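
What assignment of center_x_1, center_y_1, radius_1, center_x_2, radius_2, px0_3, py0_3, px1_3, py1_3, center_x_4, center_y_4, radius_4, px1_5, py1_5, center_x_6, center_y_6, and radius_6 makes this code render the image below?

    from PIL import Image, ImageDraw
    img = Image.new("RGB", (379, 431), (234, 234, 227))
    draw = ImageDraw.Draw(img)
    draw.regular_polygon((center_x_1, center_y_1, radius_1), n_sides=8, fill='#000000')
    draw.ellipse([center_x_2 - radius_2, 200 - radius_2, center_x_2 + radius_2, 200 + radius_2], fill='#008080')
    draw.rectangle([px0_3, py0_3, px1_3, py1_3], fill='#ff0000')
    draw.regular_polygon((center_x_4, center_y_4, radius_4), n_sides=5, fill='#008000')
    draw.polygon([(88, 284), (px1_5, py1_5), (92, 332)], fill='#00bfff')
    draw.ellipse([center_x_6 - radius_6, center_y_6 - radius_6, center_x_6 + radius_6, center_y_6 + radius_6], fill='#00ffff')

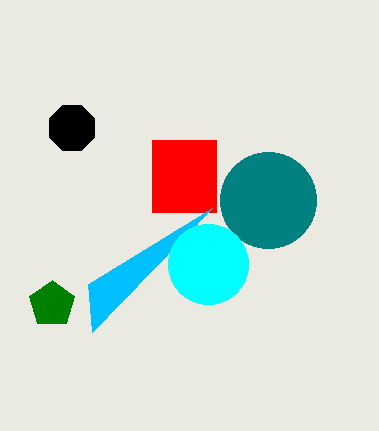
center_x_1 = 72, center_y_1 = 128, radius_1 = 24, center_x_2 = 268, radius_2 = 48, px0_3 = 152, py0_3 = 140, px1_3 = 216, py1_3 = 212, center_x_4 = 52, center_y_4 = 304, radius_4 = 24, px1_5 = 212, py1_5 = 208, center_x_6 = 208, center_y_6 = 264, radius_6 = 40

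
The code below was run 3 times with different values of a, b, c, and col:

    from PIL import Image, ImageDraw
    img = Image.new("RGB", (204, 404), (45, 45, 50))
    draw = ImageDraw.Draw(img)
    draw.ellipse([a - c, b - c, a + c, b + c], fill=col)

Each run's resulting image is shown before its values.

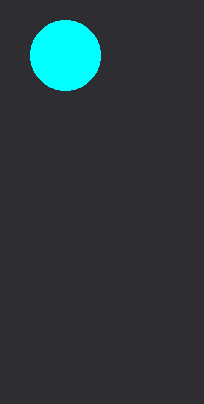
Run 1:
a = 65; b = 55; c = 35; col = 'cyan'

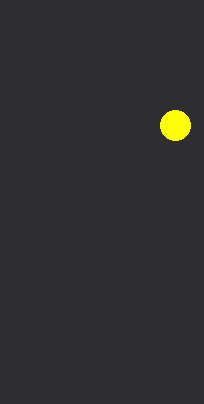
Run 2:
a = 175, b = 125, c = 15, col = 'yellow'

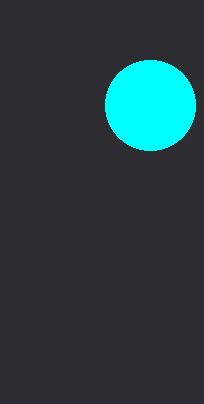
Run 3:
a = 150, b = 105, c = 45, col = 'cyan'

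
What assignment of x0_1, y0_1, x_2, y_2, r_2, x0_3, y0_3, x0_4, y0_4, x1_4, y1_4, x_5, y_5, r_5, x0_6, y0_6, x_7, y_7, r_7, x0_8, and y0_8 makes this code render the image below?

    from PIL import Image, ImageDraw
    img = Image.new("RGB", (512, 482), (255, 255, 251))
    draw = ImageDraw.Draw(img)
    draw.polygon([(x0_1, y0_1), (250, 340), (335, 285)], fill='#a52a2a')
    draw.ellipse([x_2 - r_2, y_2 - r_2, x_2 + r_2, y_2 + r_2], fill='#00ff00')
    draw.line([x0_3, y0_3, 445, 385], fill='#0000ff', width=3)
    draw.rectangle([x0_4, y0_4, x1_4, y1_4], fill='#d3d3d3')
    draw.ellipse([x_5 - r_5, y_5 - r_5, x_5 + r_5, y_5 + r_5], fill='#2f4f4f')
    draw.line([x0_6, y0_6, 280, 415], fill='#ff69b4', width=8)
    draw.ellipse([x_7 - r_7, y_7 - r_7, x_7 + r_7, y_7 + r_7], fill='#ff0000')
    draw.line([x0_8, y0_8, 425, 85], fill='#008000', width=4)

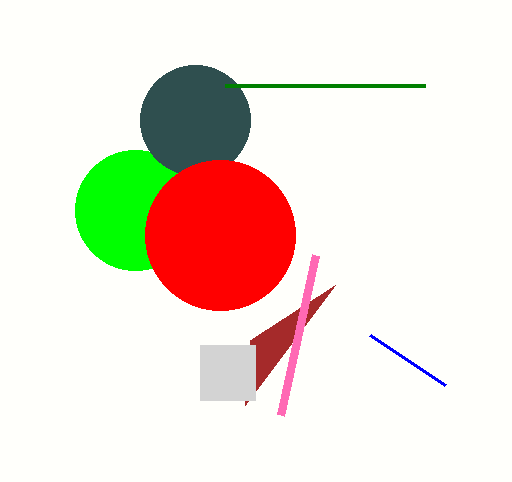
x0_1 = 245
y0_1 = 405
x_2 = 135
y_2 = 210
r_2 = 60
x0_3 = 370
y0_3 = 335
x0_4 = 200
y0_4 = 345
x1_4 = 255
y1_4 = 400
x_5 = 195
y_5 = 120
r_5 = 55
x0_6 = 315
y0_6 = 255
x_7 = 220
y_7 = 235
r_7 = 75
x0_8 = 225
y0_8 = 85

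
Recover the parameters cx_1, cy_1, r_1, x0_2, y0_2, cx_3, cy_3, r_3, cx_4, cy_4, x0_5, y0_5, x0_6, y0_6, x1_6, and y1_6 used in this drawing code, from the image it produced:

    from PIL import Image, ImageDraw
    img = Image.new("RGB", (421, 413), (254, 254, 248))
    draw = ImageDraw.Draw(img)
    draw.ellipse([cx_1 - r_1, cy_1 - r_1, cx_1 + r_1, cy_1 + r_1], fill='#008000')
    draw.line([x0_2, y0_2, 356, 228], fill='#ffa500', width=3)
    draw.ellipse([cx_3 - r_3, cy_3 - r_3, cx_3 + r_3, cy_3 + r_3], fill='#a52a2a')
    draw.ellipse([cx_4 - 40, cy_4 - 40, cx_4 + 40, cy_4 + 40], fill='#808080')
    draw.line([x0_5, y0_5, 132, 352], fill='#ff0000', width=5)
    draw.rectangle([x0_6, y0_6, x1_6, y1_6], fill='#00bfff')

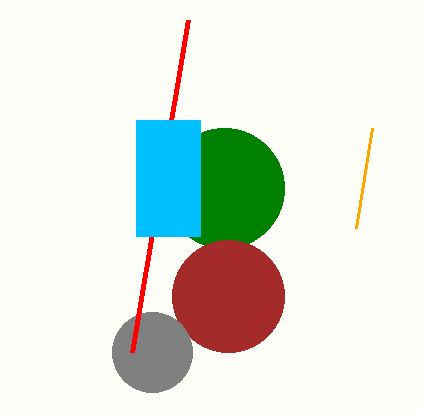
cx_1 = 224; cy_1 = 188; r_1 = 60; x0_2 = 372; y0_2 = 128; cx_3 = 228; cy_3 = 296; r_3 = 56; cx_4 = 152; cy_4 = 352; x0_5 = 188; y0_5 = 20; x0_6 = 136; y0_6 = 120; x1_6 = 200; y1_6 = 236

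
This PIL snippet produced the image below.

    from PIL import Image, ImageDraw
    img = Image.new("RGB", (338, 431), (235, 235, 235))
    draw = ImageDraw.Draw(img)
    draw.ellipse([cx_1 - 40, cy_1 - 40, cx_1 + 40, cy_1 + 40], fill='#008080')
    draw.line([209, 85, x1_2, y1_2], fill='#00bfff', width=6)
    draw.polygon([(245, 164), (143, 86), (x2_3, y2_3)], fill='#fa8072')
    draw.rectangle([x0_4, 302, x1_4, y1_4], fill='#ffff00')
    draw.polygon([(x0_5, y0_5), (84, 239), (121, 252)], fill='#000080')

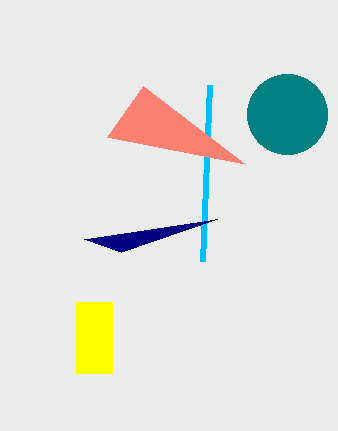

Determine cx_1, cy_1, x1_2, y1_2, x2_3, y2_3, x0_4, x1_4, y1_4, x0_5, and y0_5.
cx_1 = 287
cy_1 = 114
x1_2 = 202
y1_2 = 261
x2_3 = 107
y2_3 = 137
x0_4 = 76
x1_4 = 112
y1_4 = 373
x0_5 = 217
y0_5 = 219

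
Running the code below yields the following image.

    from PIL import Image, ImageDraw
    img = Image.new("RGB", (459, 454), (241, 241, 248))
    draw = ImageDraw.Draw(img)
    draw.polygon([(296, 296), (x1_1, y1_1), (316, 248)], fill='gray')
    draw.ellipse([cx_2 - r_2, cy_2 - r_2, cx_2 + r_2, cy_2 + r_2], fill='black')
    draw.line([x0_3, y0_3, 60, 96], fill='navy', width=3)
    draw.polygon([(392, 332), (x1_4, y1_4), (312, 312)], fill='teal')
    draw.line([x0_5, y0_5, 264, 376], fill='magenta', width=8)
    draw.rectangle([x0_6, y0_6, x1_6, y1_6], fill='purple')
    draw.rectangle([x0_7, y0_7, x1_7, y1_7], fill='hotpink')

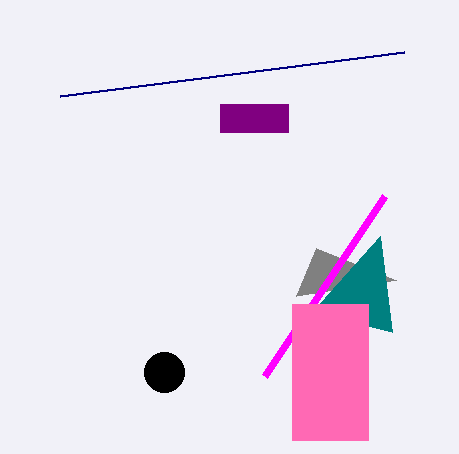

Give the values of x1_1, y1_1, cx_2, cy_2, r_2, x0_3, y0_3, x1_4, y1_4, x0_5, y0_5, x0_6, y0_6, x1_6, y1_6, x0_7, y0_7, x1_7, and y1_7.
x1_1 = 396, y1_1 = 280, cx_2 = 164, cy_2 = 372, r_2 = 20, x0_3 = 404, y0_3 = 52, x1_4 = 380, y1_4 = 236, x0_5 = 384, y0_5 = 196, x0_6 = 220, y0_6 = 104, x1_6 = 288, y1_6 = 132, x0_7 = 292, y0_7 = 304, x1_7 = 368, y1_7 = 440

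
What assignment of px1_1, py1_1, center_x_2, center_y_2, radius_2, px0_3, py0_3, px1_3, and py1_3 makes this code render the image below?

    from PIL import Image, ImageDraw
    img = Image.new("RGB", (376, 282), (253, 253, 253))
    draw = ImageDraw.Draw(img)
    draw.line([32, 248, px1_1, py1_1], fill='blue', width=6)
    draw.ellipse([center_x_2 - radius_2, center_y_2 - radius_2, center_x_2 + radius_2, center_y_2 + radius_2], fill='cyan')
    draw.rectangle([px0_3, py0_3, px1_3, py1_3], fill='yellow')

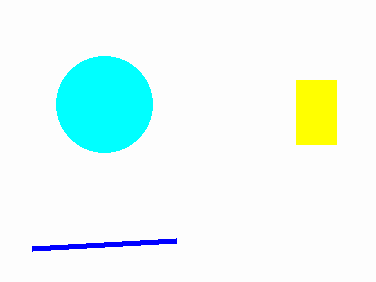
px1_1 = 176
py1_1 = 240
center_x_2 = 104
center_y_2 = 104
radius_2 = 48
px0_3 = 296
py0_3 = 80
px1_3 = 336
py1_3 = 144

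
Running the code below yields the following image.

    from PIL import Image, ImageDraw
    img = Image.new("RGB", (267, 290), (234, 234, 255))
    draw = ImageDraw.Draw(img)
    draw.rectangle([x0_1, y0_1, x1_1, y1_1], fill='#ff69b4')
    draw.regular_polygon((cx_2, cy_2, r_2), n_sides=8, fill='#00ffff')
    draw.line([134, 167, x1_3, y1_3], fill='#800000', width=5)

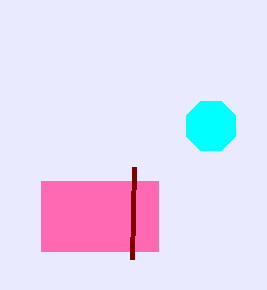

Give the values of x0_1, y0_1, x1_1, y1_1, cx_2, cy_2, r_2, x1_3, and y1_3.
x0_1 = 41
y0_1 = 181
x1_1 = 158
y1_1 = 251
cx_2 = 211
cy_2 = 126
r_2 = 27
x1_3 = 132
y1_3 = 259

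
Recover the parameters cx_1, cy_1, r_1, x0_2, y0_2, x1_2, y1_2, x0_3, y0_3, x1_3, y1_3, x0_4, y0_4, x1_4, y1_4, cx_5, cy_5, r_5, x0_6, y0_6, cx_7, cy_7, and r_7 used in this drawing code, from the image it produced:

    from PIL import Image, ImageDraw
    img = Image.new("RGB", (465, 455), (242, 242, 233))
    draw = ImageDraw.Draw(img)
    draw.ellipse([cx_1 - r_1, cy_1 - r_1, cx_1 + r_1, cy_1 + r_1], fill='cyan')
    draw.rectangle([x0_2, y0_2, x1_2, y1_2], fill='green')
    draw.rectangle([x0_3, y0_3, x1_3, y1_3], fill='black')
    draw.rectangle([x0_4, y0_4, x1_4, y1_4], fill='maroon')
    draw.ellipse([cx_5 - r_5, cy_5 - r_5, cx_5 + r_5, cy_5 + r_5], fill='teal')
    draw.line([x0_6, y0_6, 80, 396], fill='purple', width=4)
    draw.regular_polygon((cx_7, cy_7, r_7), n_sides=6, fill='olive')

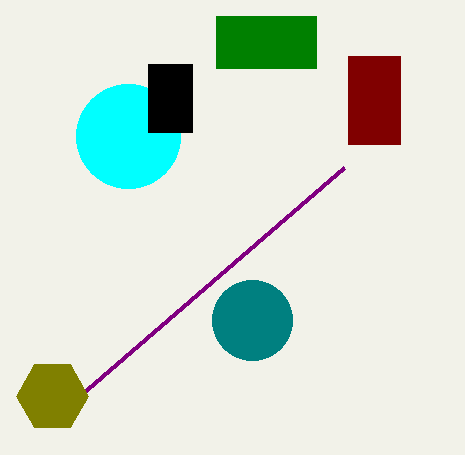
cx_1 = 128
cy_1 = 136
r_1 = 52
x0_2 = 216
y0_2 = 16
x1_2 = 316
y1_2 = 68
x0_3 = 148
y0_3 = 64
x1_3 = 192
y1_3 = 132
x0_4 = 348
y0_4 = 56
x1_4 = 400
y1_4 = 144
cx_5 = 252
cy_5 = 320
r_5 = 40
x0_6 = 344
y0_6 = 168
cx_7 = 52
cy_7 = 396
r_7 = 36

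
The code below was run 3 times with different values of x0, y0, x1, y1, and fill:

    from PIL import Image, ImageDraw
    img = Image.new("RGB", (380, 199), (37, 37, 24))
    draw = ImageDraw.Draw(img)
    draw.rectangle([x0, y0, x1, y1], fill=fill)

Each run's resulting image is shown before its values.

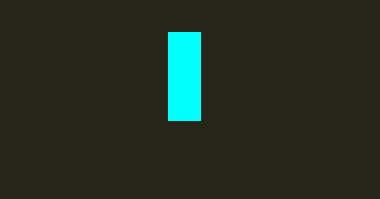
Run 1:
x0 = 168, y0 = 32, x1 = 200, y1 = 120, fill = 'cyan'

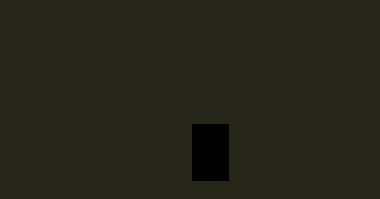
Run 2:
x0 = 192
y0 = 124
x1 = 228
y1 = 180
fill = 'black'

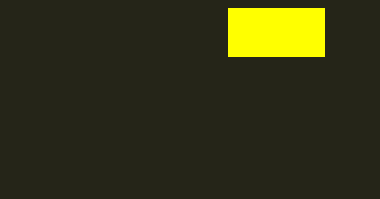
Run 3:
x0 = 228
y0 = 8
x1 = 324
y1 = 56
fill = 'yellow'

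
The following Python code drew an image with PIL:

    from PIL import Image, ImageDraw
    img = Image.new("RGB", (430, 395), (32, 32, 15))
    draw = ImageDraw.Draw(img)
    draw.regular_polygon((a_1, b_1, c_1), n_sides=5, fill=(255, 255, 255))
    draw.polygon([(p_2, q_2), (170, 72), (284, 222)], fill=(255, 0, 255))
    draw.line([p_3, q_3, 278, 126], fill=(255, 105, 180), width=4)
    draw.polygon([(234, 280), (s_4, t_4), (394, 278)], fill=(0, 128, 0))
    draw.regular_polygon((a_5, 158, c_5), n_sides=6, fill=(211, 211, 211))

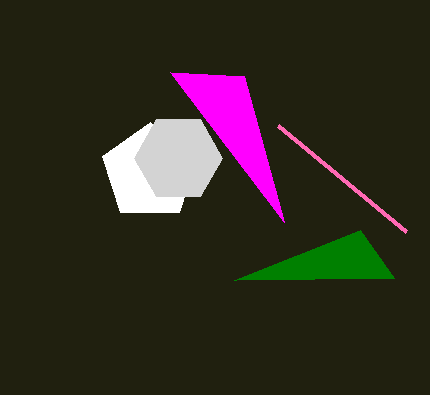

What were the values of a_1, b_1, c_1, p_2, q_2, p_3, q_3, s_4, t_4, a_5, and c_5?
a_1 = 150; b_1 = 172; c_1 = 50; p_2 = 244; q_2 = 76; p_3 = 406; q_3 = 232; s_4 = 360; t_4 = 230; a_5 = 178; c_5 = 44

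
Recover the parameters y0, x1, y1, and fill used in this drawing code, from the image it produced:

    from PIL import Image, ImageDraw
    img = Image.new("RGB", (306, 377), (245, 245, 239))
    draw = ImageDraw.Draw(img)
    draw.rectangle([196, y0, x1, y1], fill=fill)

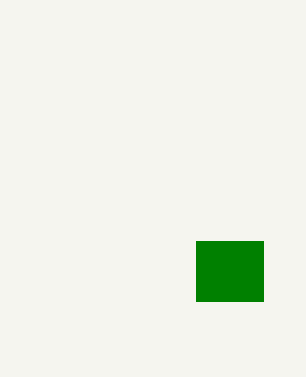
y0 = 241
x1 = 263
y1 = 301
fill = 'green'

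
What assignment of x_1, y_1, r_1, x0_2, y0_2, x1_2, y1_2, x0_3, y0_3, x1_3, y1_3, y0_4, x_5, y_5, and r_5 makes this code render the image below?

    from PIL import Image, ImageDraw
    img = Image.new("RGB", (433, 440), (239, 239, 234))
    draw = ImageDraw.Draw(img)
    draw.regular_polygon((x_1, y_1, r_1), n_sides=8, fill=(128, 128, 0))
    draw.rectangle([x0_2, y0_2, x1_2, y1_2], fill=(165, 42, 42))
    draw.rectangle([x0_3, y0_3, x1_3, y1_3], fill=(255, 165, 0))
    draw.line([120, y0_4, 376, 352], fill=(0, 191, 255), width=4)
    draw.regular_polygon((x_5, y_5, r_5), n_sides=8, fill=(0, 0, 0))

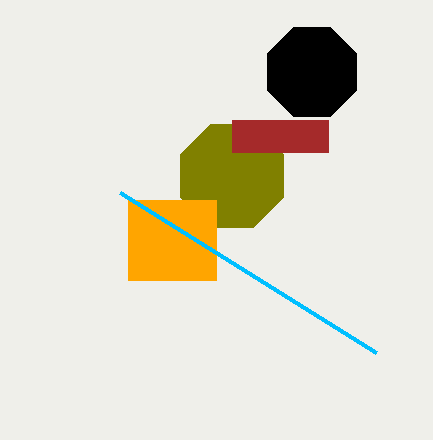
x_1 = 232, y_1 = 176, r_1 = 56, x0_2 = 232, y0_2 = 120, x1_2 = 328, y1_2 = 152, x0_3 = 128, y0_3 = 200, x1_3 = 216, y1_3 = 280, y0_4 = 192, x_5 = 312, y_5 = 72, r_5 = 48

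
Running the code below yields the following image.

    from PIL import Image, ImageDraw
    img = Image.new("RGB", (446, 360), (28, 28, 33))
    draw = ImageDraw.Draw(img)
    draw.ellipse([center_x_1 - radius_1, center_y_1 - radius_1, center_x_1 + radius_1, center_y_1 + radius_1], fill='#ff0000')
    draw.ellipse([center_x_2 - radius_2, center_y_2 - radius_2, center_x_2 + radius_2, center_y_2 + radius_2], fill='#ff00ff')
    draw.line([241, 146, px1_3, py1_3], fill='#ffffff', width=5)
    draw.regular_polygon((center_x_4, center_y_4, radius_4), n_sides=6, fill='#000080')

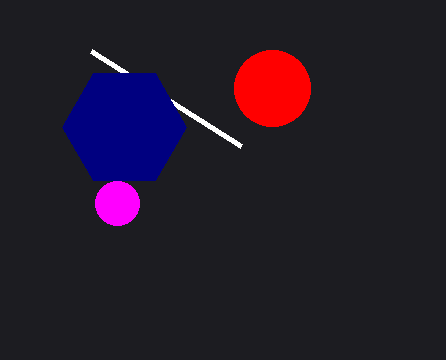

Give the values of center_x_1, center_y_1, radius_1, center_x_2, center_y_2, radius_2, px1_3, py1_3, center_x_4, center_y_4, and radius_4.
center_x_1 = 272; center_y_1 = 88; radius_1 = 38; center_x_2 = 117; center_y_2 = 203; radius_2 = 22; px1_3 = 91; py1_3 = 51; center_x_4 = 124; center_y_4 = 127; radius_4 = 62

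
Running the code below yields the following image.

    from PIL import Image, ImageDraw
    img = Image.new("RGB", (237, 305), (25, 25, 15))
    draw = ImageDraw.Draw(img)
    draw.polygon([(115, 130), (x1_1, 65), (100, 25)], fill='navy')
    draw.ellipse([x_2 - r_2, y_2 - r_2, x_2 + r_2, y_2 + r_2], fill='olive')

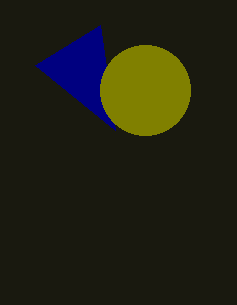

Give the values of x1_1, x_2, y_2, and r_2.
x1_1 = 35, x_2 = 145, y_2 = 90, r_2 = 45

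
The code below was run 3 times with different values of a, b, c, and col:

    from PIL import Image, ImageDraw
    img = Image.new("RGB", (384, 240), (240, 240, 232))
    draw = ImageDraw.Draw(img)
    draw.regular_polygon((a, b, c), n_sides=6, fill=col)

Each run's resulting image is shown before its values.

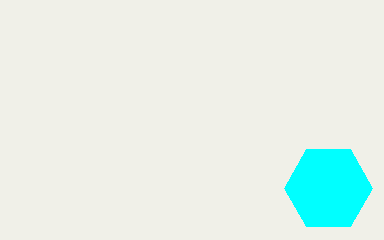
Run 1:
a = 328, b = 188, c = 44, col = 'cyan'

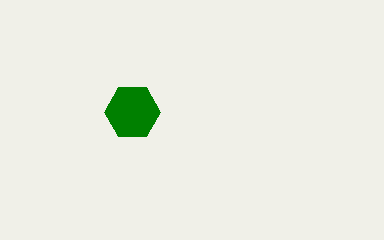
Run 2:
a = 132; b = 112; c = 28; col = 'green'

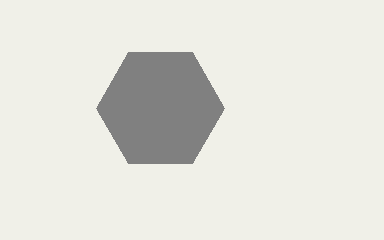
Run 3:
a = 160, b = 108, c = 64, col = 'gray'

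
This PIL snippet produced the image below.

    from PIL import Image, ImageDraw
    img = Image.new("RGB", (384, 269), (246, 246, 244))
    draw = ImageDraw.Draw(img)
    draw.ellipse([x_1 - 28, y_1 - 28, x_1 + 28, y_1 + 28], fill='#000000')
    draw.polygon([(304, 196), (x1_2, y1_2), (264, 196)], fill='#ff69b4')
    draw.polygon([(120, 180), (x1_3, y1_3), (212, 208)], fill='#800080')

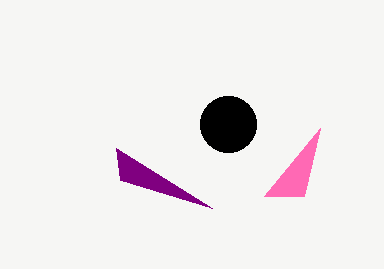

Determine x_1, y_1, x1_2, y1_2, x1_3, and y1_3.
x_1 = 228, y_1 = 124, x1_2 = 320, y1_2 = 128, x1_3 = 116, y1_3 = 148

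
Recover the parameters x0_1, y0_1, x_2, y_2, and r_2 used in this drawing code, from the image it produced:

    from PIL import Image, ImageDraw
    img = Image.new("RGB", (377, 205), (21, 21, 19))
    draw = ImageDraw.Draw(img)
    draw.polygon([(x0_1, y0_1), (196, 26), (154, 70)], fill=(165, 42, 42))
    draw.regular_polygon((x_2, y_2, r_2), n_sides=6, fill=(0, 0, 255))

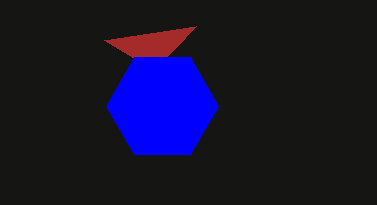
x0_1 = 104; y0_1 = 40; x_2 = 162; y_2 = 106; r_2 = 56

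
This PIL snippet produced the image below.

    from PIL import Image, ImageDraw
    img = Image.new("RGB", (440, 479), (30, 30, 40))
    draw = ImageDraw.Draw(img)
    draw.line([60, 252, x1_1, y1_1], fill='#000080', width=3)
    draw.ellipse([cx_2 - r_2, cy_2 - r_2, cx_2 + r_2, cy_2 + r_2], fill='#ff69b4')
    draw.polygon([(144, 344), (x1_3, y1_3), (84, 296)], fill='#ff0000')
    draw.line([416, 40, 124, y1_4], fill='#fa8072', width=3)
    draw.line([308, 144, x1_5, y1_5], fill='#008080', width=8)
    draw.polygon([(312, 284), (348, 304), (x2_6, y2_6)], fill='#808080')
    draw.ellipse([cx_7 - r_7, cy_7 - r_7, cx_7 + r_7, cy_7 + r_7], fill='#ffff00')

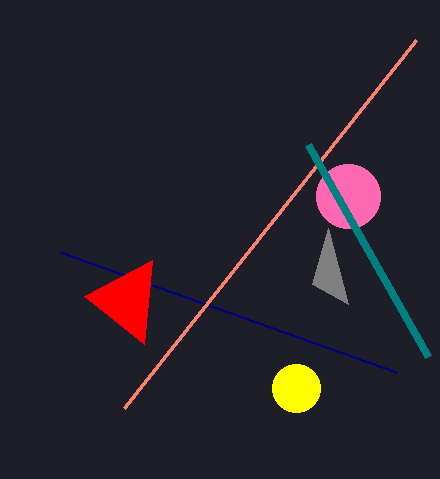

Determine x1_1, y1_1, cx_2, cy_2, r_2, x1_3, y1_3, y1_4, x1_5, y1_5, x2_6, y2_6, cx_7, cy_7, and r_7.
x1_1 = 396; y1_1 = 372; cx_2 = 348; cy_2 = 196; r_2 = 32; x1_3 = 152; y1_3 = 260; y1_4 = 408; x1_5 = 428; y1_5 = 356; x2_6 = 328; y2_6 = 228; cx_7 = 296; cy_7 = 388; r_7 = 24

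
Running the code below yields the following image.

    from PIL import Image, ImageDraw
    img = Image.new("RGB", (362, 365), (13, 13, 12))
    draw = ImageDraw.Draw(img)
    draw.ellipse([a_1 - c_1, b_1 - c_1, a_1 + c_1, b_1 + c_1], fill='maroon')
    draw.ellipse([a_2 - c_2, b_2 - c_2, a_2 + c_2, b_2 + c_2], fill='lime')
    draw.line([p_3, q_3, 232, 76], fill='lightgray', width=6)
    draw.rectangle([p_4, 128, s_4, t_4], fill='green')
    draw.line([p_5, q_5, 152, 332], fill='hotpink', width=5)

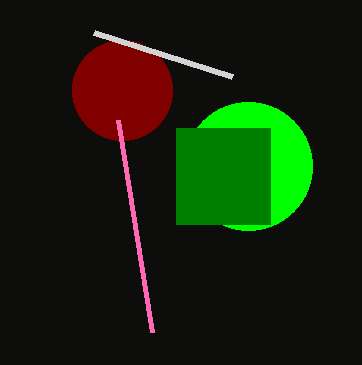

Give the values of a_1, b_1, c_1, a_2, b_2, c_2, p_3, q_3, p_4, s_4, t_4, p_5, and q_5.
a_1 = 122; b_1 = 90; c_1 = 50; a_2 = 248; b_2 = 166; c_2 = 64; p_3 = 94; q_3 = 32; p_4 = 176; s_4 = 270; t_4 = 224; p_5 = 118; q_5 = 120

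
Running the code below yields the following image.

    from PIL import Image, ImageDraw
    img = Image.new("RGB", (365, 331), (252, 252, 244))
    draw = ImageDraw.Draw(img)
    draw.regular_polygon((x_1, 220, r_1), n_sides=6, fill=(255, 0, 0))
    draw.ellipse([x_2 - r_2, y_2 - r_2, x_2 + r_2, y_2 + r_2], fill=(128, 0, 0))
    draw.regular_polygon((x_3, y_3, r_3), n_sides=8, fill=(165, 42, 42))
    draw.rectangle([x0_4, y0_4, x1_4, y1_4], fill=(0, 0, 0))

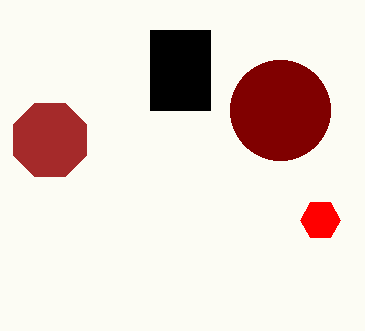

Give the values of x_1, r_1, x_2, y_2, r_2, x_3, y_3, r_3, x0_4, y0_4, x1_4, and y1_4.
x_1 = 320
r_1 = 20
x_2 = 280
y_2 = 110
r_2 = 50
x_3 = 50
y_3 = 140
r_3 = 40
x0_4 = 150
y0_4 = 30
x1_4 = 210
y1_4 = 110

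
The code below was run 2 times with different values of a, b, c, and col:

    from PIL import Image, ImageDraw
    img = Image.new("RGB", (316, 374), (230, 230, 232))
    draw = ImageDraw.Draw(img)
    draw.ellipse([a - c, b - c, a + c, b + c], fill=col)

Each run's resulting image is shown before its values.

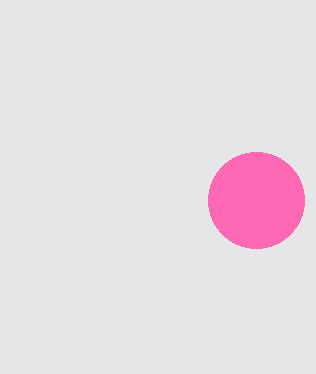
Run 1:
a = 256; b = 200; c = 48; col = 'hotpink'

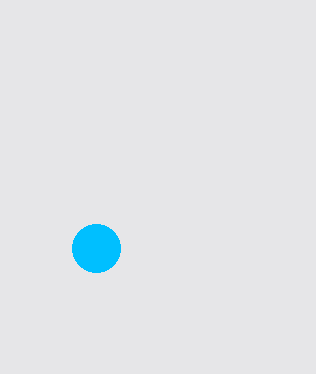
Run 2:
a = 96
b = 248
c = 24
col = 'deepskyblue'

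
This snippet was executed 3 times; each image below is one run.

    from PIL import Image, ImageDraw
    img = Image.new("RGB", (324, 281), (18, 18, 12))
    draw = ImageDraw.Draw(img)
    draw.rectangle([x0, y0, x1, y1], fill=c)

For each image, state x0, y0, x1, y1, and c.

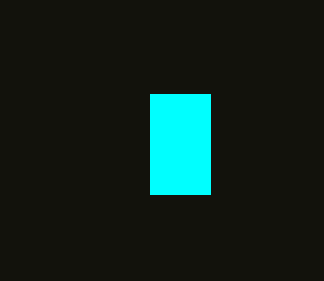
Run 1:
x0 = 150, y0 = 94, x1 = 210, y1 = 194, c = 'cyan'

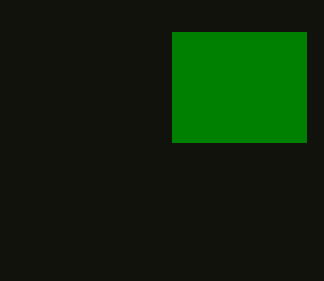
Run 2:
x0 = 172, y0 = 32, x1 = 306, y1 = 142, c = 'green'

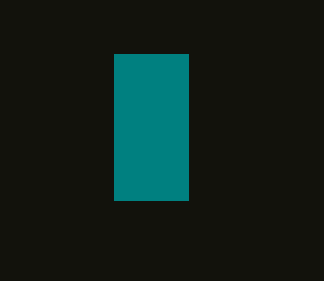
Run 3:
x0 = 114; y0 = 54; x1 = 188; y1 = 200; c = 'teal'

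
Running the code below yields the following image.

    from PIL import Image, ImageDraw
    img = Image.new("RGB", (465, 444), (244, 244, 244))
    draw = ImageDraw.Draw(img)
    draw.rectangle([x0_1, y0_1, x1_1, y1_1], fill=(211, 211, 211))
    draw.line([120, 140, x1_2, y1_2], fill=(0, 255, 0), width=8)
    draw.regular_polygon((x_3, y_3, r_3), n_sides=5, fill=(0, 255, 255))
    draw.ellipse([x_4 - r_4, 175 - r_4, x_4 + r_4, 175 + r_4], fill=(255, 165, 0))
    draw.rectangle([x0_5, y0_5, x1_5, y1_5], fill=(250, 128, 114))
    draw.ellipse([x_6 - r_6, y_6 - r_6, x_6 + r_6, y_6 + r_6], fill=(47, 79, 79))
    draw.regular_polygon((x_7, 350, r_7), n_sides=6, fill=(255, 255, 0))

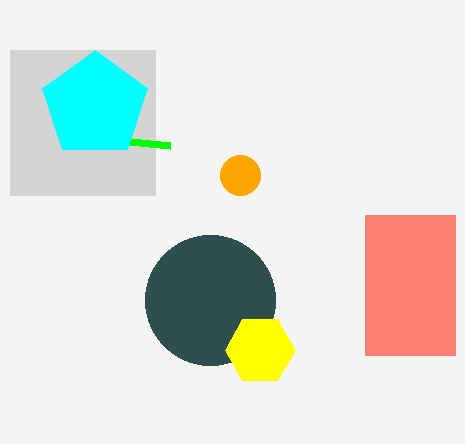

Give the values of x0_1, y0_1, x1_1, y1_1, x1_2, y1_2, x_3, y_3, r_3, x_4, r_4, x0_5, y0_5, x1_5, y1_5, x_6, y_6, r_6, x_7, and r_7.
x0_1 = 10
y0_1 = 50
x1_1 = 155
y1_1 = 195
x1_2 = 170
y1_2 = 145
x_3 = 95
y_3 = 105
r_3 = 55
x_4 = 240
r_4 = 20
x0_5 = 365
y0_5 = 215
x1_5 = 455
y1_5 = 355
x_6 = 210
y_6 = 300
r_6 = 65
x_7 = 260
r_7 = 35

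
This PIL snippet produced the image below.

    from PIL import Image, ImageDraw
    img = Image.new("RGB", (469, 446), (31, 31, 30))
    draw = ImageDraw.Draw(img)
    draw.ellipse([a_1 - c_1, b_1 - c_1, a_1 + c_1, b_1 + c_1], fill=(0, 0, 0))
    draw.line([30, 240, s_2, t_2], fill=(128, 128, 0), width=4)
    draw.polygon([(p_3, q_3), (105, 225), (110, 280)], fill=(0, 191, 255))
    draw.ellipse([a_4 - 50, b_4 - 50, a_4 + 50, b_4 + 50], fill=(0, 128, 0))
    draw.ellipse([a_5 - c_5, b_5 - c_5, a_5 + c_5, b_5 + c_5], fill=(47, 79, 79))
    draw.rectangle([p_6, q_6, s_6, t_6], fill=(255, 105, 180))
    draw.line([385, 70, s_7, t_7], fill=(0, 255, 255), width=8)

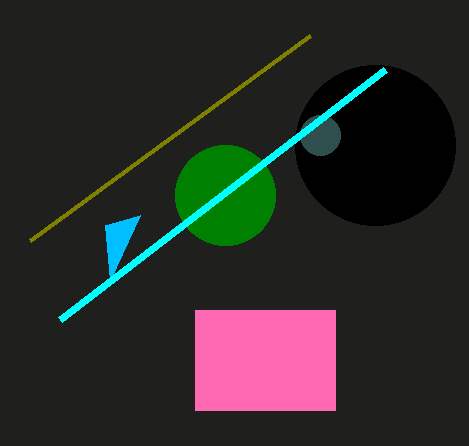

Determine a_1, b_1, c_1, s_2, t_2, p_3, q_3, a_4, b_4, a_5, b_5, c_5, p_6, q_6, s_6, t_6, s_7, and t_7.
a_1 = 375
b_1 = 145
c_1 = 80
s_2 = 310
t_2 = 35
p_3 = 140
q_3 = 215
a_4 = 225
b_4 = 195
a_5 = 320
b_5 = 135
c_5 = 20
p_6 = 195
q_6 = 310
s_6 = 335
t_6 = 410
s_7 = 60
t_7 = 320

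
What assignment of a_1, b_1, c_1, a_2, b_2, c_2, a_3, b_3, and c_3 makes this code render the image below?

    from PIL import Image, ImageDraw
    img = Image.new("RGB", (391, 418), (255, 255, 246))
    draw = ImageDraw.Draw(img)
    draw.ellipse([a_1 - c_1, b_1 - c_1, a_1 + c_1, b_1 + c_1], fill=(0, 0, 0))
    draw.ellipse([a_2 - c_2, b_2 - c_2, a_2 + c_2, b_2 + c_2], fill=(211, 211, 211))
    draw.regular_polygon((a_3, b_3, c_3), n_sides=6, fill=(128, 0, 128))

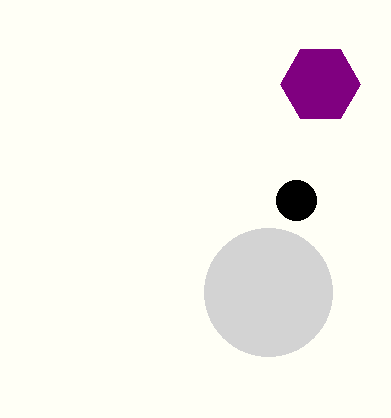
a_1 = 296; b_1 = 200; c_1 = 20; a_2 = 268; b_2 = 292; c_2 = 64; a_3 = 320; b_3 = 84; c_3 = 40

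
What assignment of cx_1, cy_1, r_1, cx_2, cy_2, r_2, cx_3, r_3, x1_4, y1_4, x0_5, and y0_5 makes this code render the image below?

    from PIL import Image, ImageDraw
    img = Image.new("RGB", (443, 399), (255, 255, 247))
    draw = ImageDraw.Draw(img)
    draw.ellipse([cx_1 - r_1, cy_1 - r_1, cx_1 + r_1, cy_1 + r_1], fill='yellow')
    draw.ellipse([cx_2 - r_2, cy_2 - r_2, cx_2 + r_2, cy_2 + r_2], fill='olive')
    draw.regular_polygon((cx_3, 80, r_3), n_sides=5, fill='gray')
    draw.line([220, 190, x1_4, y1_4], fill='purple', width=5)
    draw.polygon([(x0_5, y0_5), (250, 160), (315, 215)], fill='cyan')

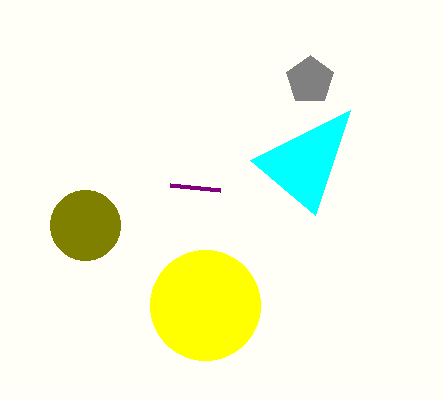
cx_1 = 205; cy_1 = 305; r_1 = 55; cx_2 = 85; cy_2 = 225; r_2 = 35; cx_3 = 310; r_3 = 25; x1_4 = 170; y1_4 = 185; x0_5 = 350; y0_5 = 110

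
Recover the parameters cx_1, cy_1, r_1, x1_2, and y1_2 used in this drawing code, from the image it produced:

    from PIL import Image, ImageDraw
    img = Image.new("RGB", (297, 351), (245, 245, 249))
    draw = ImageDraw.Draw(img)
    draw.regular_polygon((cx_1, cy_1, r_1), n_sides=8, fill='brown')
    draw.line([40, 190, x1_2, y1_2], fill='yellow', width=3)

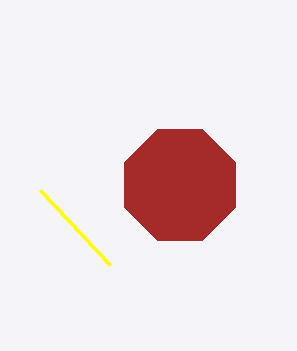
cx_1 = 180, cy_1 = 185, r_1 = 60, x1_2 = 110, y1_2 = 265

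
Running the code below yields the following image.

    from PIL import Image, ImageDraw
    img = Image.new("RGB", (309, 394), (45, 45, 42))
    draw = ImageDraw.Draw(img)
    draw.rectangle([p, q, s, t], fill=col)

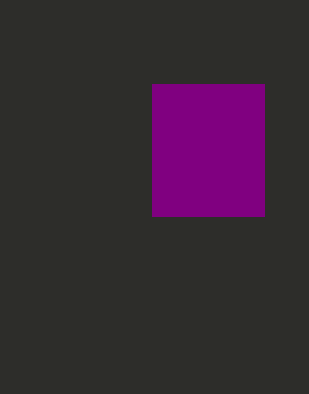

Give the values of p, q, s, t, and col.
p = 152; q = 84; s = 264; t = 216; col = 'purple'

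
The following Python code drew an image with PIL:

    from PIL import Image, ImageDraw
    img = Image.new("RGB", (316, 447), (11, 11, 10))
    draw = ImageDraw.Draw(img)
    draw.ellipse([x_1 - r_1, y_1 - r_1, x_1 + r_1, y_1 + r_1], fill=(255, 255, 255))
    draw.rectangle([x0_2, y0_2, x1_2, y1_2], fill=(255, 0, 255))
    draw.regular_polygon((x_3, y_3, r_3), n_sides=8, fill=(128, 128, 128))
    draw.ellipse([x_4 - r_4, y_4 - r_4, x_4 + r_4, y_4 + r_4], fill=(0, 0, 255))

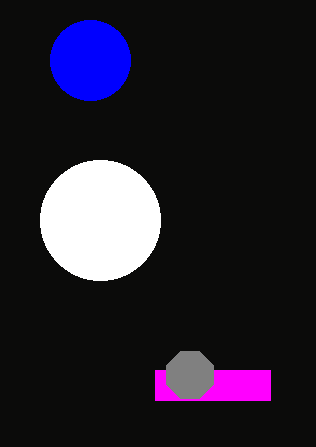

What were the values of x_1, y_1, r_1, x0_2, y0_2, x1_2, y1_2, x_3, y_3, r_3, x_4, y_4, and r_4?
x_1 = 100
y_1 = 220
r_1 = 60
x0_2 = 155
y0_2 = 370
x1_2 = 270
y1_2 = 400
x_3 = 190
y_3 = 375
r_3 = 25
x_4 = 90
y_4 = 60
r_4 = 40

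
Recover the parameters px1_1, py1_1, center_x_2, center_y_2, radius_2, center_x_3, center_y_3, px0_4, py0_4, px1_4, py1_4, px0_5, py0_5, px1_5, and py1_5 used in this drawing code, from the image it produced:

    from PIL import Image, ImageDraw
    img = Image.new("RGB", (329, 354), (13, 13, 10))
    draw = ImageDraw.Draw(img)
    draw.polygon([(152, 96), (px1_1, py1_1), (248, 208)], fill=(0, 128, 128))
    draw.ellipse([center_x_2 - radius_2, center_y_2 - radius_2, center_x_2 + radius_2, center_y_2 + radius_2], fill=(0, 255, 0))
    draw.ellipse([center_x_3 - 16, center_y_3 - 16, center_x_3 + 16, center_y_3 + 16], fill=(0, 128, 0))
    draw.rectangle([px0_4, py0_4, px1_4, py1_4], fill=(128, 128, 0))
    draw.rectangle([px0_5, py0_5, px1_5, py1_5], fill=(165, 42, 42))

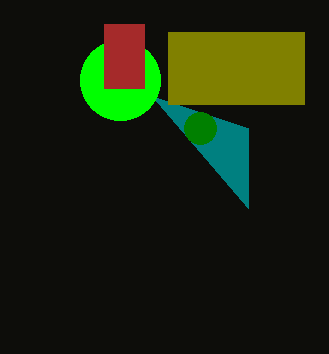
px1_1 = 248; py1_1 = 128; center_x_2 = 120; center_y_2 = 80; radius_2 = 40; center_x_3 = 200; center_y_3 = 128; px0_4 = 168; py0_4 = 32; px1_4 = 304; py1_4 = 104; px0_5 = 104; py0_5 = 24; px1_5 = 144; py1_5 = 88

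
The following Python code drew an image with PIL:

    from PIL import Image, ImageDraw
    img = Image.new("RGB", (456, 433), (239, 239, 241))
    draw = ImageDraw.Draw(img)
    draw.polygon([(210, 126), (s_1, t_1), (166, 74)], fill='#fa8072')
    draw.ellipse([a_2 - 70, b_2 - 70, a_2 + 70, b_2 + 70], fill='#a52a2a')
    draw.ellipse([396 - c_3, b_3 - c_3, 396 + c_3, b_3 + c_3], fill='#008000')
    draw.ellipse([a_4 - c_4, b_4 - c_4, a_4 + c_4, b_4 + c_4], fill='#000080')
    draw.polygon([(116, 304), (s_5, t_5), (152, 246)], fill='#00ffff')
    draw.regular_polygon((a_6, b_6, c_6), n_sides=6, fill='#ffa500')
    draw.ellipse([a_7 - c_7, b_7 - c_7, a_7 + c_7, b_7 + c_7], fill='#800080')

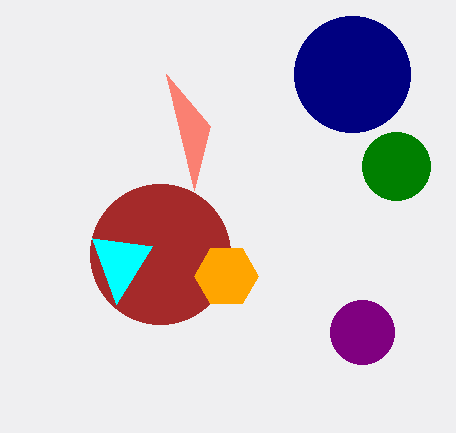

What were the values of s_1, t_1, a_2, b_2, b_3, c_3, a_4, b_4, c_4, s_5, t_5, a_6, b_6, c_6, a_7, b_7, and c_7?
s_1 = 194, t_1 = 190, a_2 = 160, b_2 = 254, b_3 = 166, c_3 = 34, a_4 = 352, b_4 = 74, c_4 = 58, s_5 = 92, t_5 = 238, a_6 = 226, b_6 = 276, c_6 = 32, a_7 = 362, b_7 = 332, c_7 = 32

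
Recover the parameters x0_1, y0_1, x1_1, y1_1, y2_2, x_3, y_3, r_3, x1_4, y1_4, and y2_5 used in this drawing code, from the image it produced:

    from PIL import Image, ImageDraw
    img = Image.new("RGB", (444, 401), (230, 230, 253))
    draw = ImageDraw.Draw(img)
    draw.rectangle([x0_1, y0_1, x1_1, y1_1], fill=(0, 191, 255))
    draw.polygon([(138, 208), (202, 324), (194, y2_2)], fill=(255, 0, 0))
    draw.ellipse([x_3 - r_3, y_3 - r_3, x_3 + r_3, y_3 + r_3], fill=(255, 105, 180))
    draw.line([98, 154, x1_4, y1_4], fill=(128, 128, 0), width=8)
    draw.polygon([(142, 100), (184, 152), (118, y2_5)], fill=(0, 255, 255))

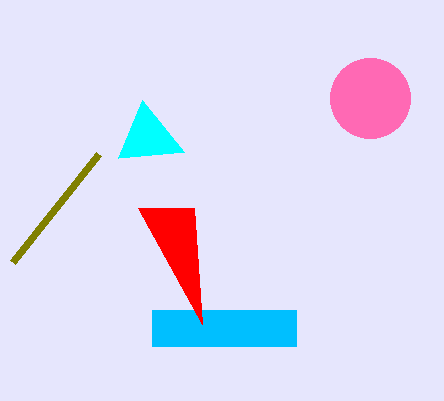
x0_1 = 152; y0_1 = 310; x1_1 = 296; y1_1 = 346; y2_2 = 208; x_3 = 370; y_3 = 98; r_3 = 40; x1_4 = 12; y1_4 = 262; y2_5 = 158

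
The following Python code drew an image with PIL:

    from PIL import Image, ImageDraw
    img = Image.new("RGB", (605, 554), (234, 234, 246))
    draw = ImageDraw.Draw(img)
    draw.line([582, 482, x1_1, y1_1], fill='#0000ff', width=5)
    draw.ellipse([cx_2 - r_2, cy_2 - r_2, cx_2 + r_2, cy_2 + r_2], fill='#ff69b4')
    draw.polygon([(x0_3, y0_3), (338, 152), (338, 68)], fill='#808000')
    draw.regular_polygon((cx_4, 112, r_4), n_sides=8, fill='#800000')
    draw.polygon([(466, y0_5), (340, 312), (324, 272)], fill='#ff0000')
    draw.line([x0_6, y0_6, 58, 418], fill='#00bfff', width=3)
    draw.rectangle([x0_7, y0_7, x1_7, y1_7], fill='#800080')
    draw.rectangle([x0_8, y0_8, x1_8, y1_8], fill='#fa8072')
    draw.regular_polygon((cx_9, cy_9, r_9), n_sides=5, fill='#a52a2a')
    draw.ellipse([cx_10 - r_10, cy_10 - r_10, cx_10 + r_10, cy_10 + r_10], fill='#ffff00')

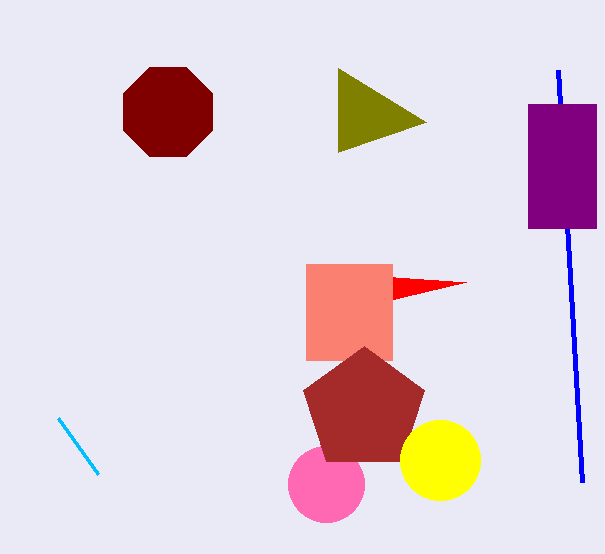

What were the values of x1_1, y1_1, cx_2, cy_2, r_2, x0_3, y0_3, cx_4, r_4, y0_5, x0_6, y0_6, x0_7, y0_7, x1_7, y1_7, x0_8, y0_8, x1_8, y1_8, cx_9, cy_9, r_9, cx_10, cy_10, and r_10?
x1_1 = 558; y1_1 = 70; cx_2 = 326; cy_2 = 484; r_2 = 38; x0_3 = 426; y0_3 = 122; cx_4 = 168; r_4 = 48; y0_5 = 282; x0_6 = 98; y0_6 = 474; x0_7 = 528; y0_7 = 104; x1_7 = 596; y1_7 = 228; x0_8 = 306; y0_8 = 264; x1_8 = 392; y1_8 = 360; cx_9 = 364; cy_9 = 410; r_9 = 64; cx_10 = 440; cy_10 = 460; r_10 = 40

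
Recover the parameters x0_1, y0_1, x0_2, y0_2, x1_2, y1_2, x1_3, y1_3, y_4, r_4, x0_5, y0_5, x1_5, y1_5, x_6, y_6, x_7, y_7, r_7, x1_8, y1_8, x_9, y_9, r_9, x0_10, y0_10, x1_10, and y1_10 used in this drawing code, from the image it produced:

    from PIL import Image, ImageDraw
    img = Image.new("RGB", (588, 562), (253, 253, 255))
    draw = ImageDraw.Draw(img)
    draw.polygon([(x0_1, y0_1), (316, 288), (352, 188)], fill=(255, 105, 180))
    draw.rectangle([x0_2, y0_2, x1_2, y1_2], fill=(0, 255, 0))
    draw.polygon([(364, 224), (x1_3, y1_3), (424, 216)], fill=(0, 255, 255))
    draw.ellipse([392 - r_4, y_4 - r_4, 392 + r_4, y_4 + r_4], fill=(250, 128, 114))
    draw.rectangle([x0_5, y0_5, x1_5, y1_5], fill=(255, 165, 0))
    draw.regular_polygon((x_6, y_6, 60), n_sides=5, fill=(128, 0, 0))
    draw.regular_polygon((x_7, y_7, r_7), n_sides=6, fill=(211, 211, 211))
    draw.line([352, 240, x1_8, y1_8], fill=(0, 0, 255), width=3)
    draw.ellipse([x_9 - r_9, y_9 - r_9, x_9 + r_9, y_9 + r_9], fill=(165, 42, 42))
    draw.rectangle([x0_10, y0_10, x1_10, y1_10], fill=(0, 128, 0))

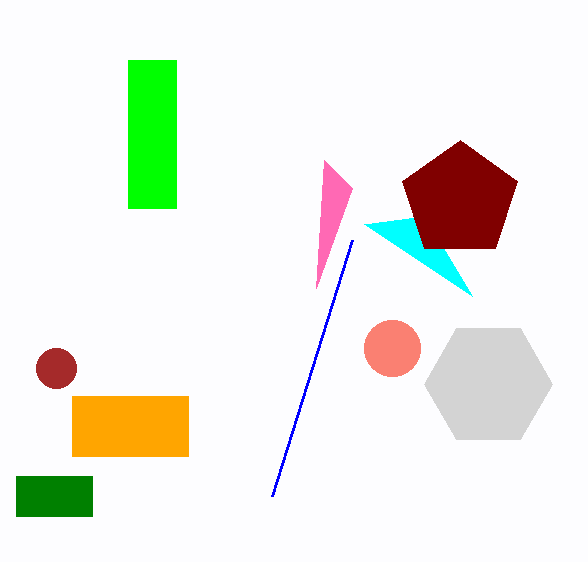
x0_1 = 324, y0_1 = 160, x0_2 = 128, y0_2 = 60, x1_2 = 176, y1_2 = 208, x1_3 = 472, y1_3 = 296, y_4 = 348, r_4 = 28, x0_5 = 72, y0_5 = 396, x1_5 = 188, y1_5 = 456, x_6 = 460, y_6 = 200, x_7 = 488, y_7 = 384, r_7 = 64, x1_8 = 272, y1_8 = 496, x_9 = 56, y_9 = 368, r_9 = 20, x0_10 = 16, y0_10 = 476, x1_10 = 92, y1_10 = 516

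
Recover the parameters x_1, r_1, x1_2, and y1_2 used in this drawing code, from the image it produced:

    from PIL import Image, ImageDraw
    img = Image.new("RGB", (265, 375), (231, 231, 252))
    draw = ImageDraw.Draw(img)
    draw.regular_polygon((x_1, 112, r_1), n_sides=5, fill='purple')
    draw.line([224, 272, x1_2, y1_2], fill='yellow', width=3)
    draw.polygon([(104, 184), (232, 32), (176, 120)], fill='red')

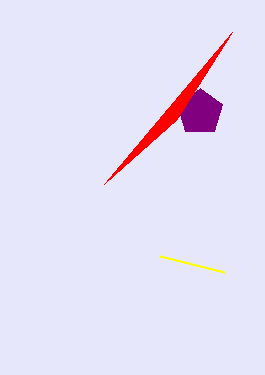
x_1 = 200; r_1 = 24; x1_2 = 160; y1_2 = 256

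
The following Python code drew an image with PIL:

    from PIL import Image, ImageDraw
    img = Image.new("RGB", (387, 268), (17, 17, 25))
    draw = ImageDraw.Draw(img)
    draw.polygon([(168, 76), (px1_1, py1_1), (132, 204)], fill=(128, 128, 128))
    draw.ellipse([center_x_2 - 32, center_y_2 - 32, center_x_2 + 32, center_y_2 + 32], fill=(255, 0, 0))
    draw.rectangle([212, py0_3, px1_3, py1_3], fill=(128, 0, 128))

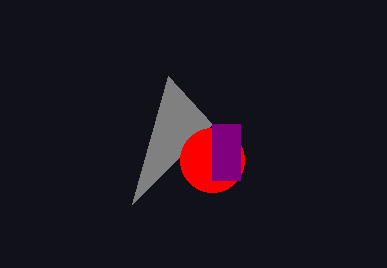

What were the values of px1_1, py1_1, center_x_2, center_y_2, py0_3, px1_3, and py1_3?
px1_1 = 212
py1_1 = 124
center_x_2 = 212
center_y_2 = 160
py0_3 = 124
px1_3 = 240
py1_3 = 180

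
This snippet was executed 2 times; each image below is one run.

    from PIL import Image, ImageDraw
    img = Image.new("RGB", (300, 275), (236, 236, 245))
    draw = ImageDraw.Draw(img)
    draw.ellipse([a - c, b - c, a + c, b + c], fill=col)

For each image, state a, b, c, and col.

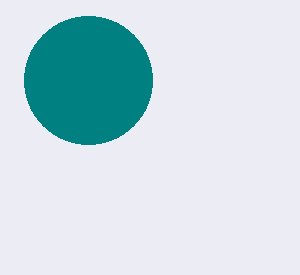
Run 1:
a = 88
b = 80
c = 64
col = 'teal'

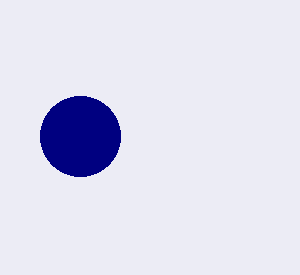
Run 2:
a = 80; b = 136; c = 40; col = 'navy'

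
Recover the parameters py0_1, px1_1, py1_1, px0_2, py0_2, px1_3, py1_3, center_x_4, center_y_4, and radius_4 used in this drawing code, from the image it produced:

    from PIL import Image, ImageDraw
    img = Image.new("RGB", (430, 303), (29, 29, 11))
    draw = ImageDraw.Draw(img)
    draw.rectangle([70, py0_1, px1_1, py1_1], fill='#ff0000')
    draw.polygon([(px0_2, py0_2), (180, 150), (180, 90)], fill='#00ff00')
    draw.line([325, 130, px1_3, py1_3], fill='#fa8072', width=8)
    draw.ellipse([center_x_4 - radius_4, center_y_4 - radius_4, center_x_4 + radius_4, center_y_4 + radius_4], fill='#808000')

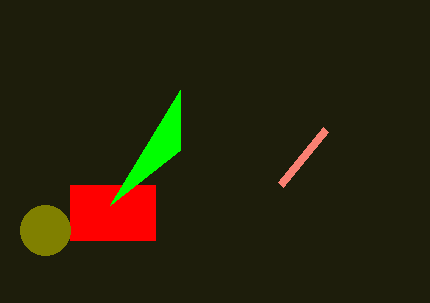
py0_1 = 185
px1_1 = 155
py1_1 = 240
px0_2 = 110
py0_2 = 205
px1_3 = 280
py1_3 = 185
center_x_4 = 45
center_y_4 = 230
radius_4 = 25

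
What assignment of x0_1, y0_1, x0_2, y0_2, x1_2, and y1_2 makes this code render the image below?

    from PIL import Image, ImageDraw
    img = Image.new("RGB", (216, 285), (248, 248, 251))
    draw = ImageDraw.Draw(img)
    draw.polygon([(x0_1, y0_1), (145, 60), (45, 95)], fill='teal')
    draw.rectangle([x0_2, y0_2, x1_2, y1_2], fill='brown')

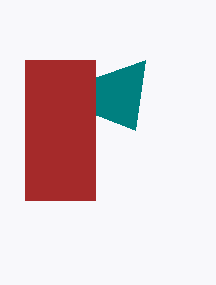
x0_1 = 135; y0_1 = 130; x0_2 = 25; y0_2 = 60; x1_2 = 95; y1_2 = 200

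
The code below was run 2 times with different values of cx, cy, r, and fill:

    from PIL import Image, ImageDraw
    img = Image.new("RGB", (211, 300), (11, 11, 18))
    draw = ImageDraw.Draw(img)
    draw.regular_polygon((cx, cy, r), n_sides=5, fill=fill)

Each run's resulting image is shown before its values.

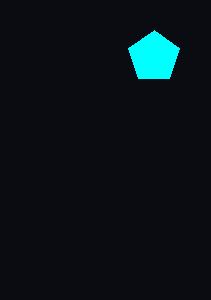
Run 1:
cx = 154; cy = 57; r = 27; fill = 'cyan'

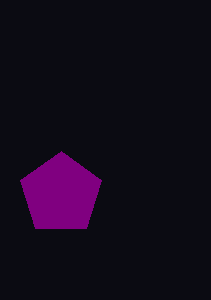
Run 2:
cx = 61, cy = 194, r = 43, fill = 'purple'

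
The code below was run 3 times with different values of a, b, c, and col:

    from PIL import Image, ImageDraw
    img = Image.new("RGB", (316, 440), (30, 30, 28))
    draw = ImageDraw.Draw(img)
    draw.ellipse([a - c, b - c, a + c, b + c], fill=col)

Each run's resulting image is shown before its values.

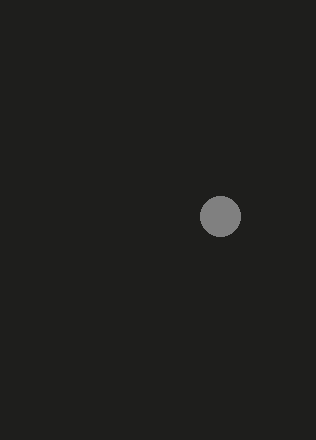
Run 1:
a = 220, b = 216, c = 20, col = 'gray'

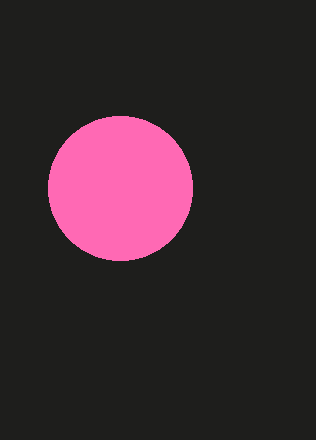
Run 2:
a = 120, b = 188, c = 72, col = 'hotpink'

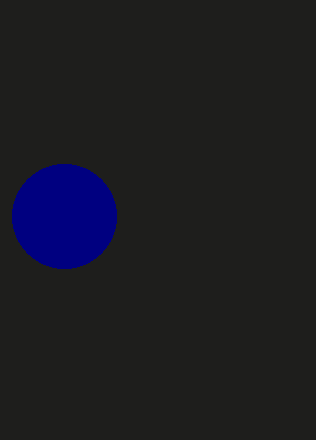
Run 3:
a = 64, b = 216, c = 52, col = 'navy'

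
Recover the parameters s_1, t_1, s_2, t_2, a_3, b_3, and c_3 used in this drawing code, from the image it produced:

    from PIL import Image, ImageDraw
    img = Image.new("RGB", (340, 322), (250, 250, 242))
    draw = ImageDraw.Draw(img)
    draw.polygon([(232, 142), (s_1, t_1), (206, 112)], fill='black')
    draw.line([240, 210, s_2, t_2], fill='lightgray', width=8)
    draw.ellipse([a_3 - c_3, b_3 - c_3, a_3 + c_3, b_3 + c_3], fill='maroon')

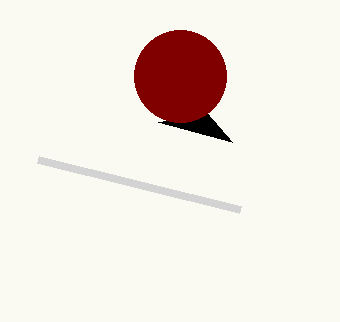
s_1 = 158
t_1 = 122
s_2 = 38
t_2 = 160
a_3 = 180
b_3 = 76
c_3 = 46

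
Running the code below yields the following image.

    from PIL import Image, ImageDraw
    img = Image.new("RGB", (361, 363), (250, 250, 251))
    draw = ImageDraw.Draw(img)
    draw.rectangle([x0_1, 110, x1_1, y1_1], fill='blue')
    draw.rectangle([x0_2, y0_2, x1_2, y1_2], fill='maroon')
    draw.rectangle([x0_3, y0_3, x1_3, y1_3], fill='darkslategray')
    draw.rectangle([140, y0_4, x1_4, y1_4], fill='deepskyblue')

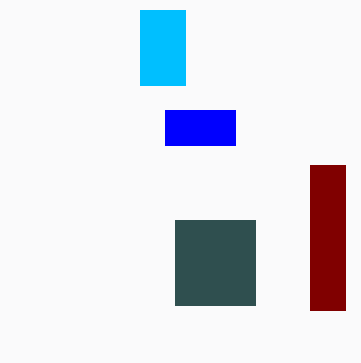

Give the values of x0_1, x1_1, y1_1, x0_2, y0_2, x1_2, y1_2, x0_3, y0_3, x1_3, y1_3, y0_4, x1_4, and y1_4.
x0_1 = 165; x1_1 = 235; y1_1 = 145; x0_2 = 310; y0_2 = 165; x1_2 = 345; y1_2 = 310; x0_3 = 175; y0_3 = 220; x1_3 = 255; y1_3 = 305; y0_4 = 10; x1_4 = 185; y1_4 = 85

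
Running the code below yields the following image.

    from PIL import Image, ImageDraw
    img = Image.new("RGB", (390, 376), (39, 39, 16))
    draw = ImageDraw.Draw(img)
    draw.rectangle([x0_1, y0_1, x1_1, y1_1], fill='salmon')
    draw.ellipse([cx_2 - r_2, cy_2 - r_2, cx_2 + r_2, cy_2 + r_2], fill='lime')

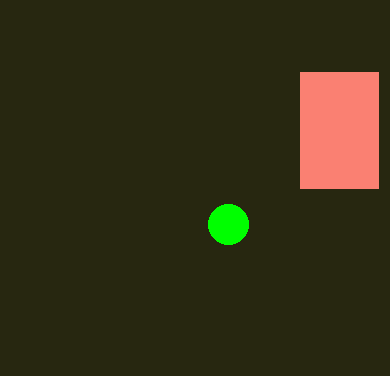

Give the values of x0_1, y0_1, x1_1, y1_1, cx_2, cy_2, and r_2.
x0_1 = 300, y0_1 = 72, x1_1 = 378, y1_1 = 188, cx_2 = 228, cy_2 = 224, r_2 = 20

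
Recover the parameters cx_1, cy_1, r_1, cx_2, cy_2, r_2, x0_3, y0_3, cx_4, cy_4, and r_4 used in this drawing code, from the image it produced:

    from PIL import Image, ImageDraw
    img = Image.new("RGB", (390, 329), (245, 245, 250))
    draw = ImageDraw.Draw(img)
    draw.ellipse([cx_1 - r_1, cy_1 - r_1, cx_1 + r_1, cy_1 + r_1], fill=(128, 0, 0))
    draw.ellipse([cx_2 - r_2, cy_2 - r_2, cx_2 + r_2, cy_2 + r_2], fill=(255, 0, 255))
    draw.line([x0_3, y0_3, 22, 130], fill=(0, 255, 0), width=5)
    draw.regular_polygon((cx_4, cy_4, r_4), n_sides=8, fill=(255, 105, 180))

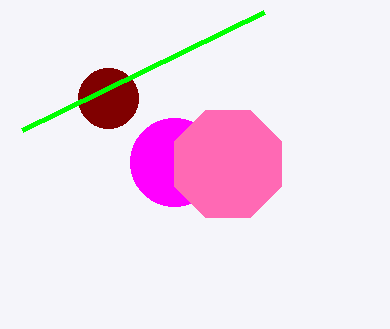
cx_1 = 108, cy_1 = 98, r_1 = 30, cx_2 = 174, cy_2 = 162, r_2 = 44, x0_3 = 264, y0_3 = 12, cx_4 = 228, cy_4 = 164, r_4 = 58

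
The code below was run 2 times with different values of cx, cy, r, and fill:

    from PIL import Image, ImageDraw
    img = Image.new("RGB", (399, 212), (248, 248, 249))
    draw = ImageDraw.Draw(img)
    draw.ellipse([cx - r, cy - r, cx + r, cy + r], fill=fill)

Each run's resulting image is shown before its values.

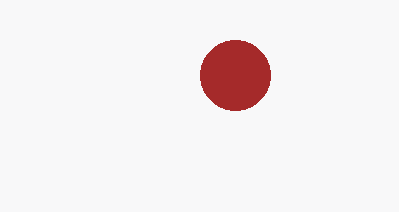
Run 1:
cx = 235, cy = 75, r = 35, fill = 'brown'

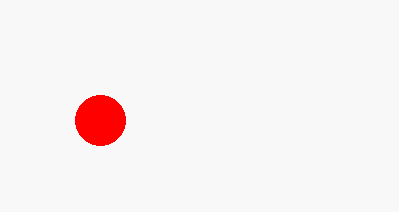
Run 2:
cx = 100; cy = 120; r = 25; fill = 'red'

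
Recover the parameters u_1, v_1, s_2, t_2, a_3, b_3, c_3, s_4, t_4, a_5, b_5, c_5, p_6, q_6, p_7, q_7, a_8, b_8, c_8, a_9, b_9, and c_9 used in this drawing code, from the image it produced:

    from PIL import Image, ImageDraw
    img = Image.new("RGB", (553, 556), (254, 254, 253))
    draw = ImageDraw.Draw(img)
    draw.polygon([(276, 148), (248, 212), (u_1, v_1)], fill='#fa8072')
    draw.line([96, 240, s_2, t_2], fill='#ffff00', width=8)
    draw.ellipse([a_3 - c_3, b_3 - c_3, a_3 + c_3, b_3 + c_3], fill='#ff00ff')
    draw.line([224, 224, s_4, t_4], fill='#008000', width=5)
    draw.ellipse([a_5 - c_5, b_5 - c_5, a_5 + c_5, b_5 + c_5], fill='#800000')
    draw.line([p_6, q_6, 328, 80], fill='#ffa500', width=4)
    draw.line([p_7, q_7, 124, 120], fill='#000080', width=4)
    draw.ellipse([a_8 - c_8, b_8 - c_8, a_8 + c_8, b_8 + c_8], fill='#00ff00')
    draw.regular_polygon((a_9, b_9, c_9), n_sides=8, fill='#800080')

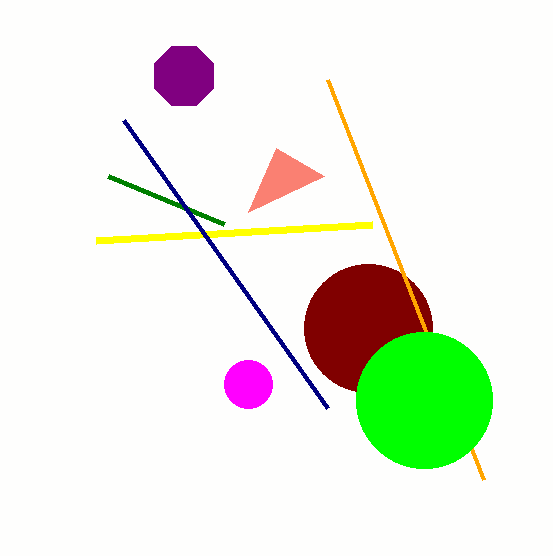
u_1 = 324; v_1 = 176; s_2 = 372; t_2 = 224; a_3 = 248; b_3 = 384; c_3 = 24; s_4 = 108; t_4 = 176; a_5 = 368; b_5 = 328; c_5 = 64; p_6 = 484; q_6 = 480; p_7 = 328; q_7 = 408; a_8 = 424; b_8 = 400; c_8 = 68; a_9 = 184; b_9 = 76; c_9 = 32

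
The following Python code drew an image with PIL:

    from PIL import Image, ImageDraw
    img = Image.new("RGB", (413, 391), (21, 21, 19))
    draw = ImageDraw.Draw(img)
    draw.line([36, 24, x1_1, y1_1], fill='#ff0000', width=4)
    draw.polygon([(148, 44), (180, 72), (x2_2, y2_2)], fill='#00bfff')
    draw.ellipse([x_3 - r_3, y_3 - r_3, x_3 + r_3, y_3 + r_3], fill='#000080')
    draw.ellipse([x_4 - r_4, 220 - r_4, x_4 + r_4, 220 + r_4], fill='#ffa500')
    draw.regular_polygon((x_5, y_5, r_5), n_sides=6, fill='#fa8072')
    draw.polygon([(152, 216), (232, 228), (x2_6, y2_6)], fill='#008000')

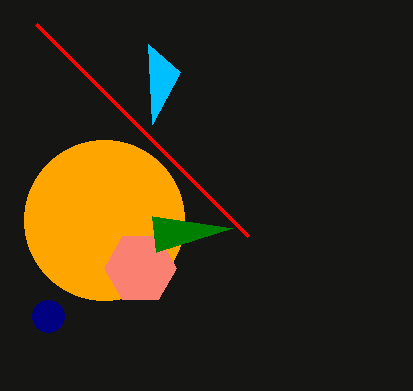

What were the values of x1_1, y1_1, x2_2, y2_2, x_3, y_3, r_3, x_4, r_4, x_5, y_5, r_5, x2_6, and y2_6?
x1_1 = 248
y1_1 = 236
x2_2 = 152
y2_2 = 124
x_3 = 48
y_3 = 316
r_3 = 16
x_4 = 104
r_4 = 80
x_5 = 140
y_5 = 268
r_5 = 36
x2_6 = 156
y2_6 = 252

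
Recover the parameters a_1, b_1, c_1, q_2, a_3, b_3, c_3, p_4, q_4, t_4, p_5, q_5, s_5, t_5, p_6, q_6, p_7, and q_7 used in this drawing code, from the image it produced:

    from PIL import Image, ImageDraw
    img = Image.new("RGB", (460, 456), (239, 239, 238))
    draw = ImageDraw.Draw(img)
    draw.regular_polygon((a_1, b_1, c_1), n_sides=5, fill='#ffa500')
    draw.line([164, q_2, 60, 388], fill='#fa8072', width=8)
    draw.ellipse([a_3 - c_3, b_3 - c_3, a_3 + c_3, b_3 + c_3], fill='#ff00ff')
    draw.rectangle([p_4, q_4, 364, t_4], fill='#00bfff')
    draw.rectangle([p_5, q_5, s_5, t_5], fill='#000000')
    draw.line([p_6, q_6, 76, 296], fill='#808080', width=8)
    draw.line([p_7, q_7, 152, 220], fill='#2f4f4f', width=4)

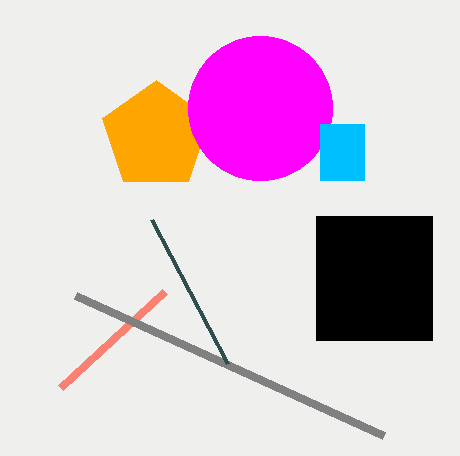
a_1 = 156
b_1 = 136
c_1 = 56
q_2 = 292
a_3 = 260
b_3 = 108
c_3 = 72
p_4 = 320
q_4 = 124
t_4 = 180
p_5 = 316
q_5 = 216
s_5 = 432
t_5 = 340
p_6 = 384
q_6 = 436
p_7 = 228
q_7 = 364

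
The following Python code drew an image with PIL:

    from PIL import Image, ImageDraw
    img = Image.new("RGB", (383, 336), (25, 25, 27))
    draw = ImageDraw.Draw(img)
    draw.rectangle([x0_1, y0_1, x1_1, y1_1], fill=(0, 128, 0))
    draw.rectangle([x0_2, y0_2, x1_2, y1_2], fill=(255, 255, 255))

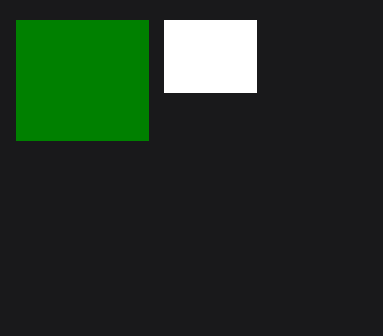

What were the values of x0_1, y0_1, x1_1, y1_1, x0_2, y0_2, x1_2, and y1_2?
x0_1 = 16
y0_1 = 20
x1_1 = 148
y1_1 = 140
x0_2 = 164
y0_2 = 20
x1_2 = 256
y1_2 = 92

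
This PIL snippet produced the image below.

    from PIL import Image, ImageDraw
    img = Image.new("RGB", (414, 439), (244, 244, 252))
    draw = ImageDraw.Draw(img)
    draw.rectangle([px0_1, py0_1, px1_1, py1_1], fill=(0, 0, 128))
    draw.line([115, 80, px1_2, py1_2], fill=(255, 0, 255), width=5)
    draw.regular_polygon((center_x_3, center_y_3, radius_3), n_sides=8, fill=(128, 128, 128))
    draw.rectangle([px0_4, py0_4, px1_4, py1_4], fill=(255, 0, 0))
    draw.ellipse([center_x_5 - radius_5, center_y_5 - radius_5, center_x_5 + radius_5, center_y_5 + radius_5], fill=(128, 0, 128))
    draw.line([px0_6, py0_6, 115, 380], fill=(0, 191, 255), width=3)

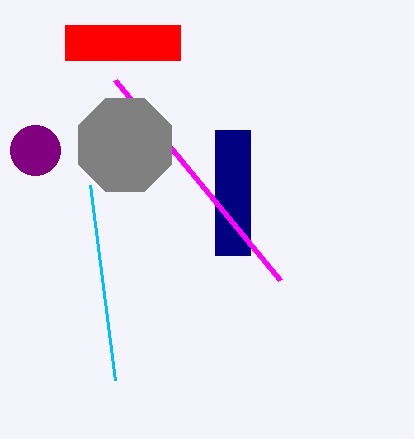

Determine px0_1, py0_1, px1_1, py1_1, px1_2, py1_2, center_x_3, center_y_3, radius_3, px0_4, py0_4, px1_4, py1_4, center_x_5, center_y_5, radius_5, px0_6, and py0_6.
px0_1 = 215, py0_1 = 130, px1_1 = 250, py1_1 = 255, px1_2 = 280, py1_2 = 280, center_x_3 = 125, center_y_3 = 145, radius_3 = 50, px0_4 = 65, py0_4 = 25, px1_4 = 180, py1_4 = 60, center_x_5 = 35, center_y_5 = 150, radius_5 = 25, px0_6 = 90, py0_6 = 185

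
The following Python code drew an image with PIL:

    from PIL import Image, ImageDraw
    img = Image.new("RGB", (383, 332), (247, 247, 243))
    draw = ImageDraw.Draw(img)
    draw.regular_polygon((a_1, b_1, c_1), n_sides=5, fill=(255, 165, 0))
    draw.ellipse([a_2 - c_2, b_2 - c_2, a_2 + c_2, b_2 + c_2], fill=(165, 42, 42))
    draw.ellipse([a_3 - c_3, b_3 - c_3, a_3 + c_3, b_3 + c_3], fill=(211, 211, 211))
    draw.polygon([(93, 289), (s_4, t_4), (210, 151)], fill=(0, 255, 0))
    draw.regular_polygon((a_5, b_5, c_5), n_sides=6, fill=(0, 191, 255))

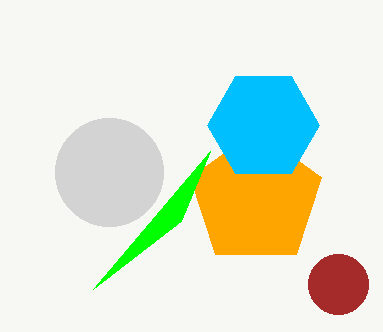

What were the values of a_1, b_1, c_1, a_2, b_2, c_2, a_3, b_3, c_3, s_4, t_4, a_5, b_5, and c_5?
a_1 = 256; b_1 = 199; c_1 = 69; a_2 = 338; b_2 = 284; c_2 = 30; a_3 = 109; b_3 = 172; c_3 = 54; s_4 = 181; t_4 = 221; a_5 = 263; b_5 = 125; c_5 = 56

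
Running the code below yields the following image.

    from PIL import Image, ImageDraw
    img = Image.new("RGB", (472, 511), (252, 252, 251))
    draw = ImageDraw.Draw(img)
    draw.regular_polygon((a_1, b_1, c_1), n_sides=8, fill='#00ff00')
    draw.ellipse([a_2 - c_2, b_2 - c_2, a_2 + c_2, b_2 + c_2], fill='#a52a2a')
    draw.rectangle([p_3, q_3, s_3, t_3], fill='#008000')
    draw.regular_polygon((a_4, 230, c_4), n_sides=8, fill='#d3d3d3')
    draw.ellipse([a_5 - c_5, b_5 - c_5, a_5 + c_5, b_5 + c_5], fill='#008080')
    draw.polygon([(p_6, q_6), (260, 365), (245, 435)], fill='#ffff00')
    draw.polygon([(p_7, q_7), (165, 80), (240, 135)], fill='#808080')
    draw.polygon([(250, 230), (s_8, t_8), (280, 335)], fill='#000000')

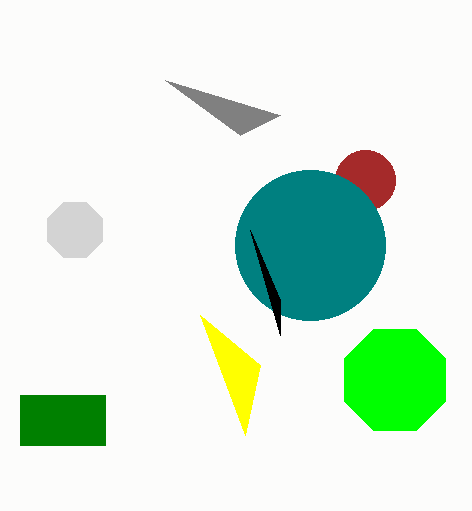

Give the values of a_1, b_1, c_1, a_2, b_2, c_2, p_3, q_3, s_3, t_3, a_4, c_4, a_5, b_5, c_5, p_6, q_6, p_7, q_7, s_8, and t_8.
a_1 = 395
b_1 = 380
c_1 = 55
a_2 = 365
b_2 = 180
c_2 = 30
p_3 = 20
q_3 = 395
s_3 = 105
t_3 = 445
a_4 = 75
c_4 = 30
a_5 = 310
b_5 = 245
c_5 = 75
p_6 = 200
q_6 = 315
p_7 = 280
q_7 = 115
s_8 = 280
t_8 = 300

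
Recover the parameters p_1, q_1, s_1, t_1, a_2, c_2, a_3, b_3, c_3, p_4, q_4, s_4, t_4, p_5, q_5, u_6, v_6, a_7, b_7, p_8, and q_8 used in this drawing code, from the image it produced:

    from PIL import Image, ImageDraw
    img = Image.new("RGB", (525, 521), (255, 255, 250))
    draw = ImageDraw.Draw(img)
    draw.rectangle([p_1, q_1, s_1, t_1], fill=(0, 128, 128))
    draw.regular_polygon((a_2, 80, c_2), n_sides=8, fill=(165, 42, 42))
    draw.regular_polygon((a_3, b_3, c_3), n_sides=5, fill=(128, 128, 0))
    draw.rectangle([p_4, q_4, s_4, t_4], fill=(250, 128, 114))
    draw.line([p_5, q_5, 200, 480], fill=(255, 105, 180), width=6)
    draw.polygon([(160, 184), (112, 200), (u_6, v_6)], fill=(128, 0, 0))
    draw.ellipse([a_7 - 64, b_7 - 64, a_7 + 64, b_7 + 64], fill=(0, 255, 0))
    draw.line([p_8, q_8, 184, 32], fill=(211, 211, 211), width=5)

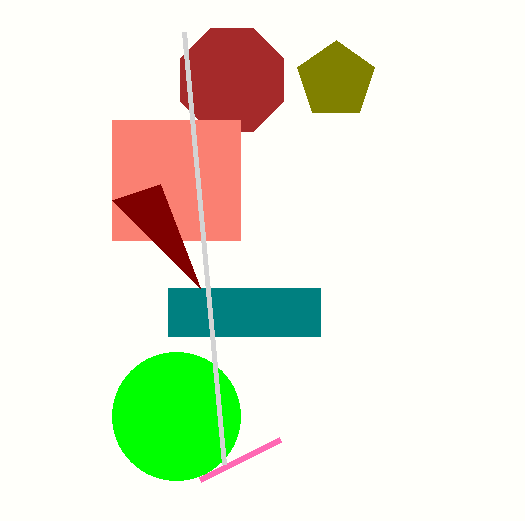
p_1 = 168; q_1 = 288; s_1 = 320; t_1 = 336; a_2 = 232; c_2 = 56; a_3 = 336; b_3 = 80; c_3 = 40; p_4 = 112; q_4 = 120; s_4 = 240; t_4 = 240; p_5 = 280; q_5 = 440; u_6 = 200; v_6 = 288; a_7 = 176; b_7 = 416; p_8 = 224; q_8 = 464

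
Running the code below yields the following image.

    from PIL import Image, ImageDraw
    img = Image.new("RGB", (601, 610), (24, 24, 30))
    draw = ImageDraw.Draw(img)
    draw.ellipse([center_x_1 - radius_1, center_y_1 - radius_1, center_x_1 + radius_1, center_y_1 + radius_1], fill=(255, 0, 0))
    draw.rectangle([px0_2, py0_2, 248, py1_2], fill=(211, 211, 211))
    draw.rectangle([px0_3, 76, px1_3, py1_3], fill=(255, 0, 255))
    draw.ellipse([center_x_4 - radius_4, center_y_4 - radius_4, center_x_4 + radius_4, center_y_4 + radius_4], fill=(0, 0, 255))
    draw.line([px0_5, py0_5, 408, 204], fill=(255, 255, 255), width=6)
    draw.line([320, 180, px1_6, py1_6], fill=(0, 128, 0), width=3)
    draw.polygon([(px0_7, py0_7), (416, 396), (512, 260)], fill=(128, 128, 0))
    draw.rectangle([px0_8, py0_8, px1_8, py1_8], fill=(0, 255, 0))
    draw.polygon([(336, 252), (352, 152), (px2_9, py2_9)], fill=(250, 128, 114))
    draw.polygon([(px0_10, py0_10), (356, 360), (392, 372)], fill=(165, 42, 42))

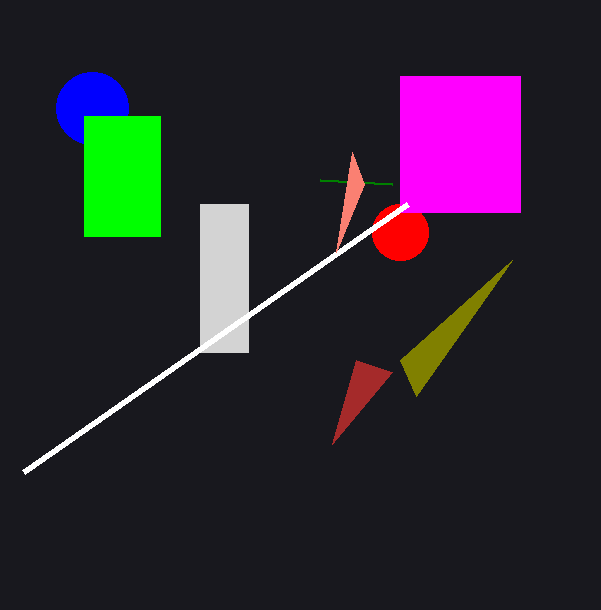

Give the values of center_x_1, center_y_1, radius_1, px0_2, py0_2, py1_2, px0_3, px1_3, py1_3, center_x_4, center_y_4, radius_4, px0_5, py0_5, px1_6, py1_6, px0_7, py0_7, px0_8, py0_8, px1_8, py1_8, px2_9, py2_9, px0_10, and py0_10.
center_x_1 = 400
center_y_1 = 232
radius_1 = 28
px0_2 = 200
py0_2 = 204
py1_2 = 352
px0_3 = 400
px1_3 = 520
py1_3 = 212
center_x_4 = 92
center_y_4 = 108
radius_4 = 36
px0_5 = 24
py0_5 = 472
px1_6 = 392
py1_6 = 184
px0_7 = 400
py0_7 = 360
px0_8 = 84
py0_8 = 116
px1_8 = 160
py1_8 = 236
px2_9 = 364
py2_9 = 184
px0_10 = 332
py0_10 = 444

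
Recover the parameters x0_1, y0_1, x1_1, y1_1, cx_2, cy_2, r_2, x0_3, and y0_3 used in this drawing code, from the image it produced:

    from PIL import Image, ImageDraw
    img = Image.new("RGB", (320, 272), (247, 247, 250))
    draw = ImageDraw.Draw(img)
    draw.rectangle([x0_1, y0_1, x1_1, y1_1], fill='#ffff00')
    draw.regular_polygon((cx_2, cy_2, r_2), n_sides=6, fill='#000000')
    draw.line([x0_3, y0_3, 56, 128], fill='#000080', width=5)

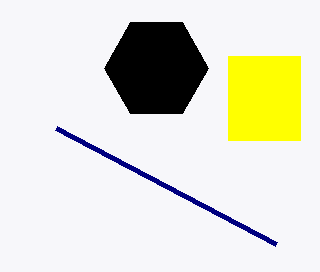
x0_1 = 228; y0_1 = 56; x1_1 = 300; y1_1 = 140; cx_2 = 156; cy_2 = 68; r_2 = 52; x0_3 = 276; y0_3 = 244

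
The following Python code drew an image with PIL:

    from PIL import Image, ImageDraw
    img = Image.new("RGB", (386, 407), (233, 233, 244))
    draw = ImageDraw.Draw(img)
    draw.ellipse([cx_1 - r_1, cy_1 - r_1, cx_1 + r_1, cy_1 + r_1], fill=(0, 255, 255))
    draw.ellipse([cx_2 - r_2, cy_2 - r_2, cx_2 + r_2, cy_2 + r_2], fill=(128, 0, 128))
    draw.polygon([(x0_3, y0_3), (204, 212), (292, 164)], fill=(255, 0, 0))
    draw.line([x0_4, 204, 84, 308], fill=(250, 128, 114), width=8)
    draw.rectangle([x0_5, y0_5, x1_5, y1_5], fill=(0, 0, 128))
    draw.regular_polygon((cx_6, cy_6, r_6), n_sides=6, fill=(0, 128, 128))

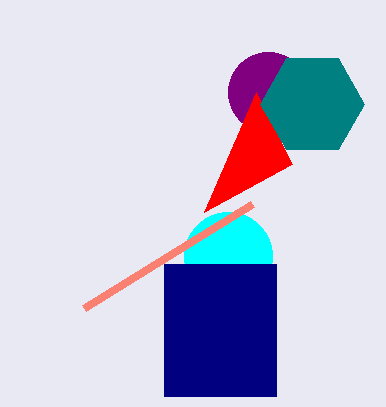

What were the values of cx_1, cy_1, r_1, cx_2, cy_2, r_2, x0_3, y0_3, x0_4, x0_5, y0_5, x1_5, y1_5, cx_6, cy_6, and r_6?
cx_1 = 228, cy_1 = 256, r_1 = 44, cx_2 = 268, cy_2 = 92, r_2 = 40, x0_3 = 256, y0_3 = 92, x0_4 = 252, x0_5 = 164, y0_5 = 264, x1_5 = 276, y1_5 = 396, cx_6 = 312, cy_6 = 104, r_6 = 52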